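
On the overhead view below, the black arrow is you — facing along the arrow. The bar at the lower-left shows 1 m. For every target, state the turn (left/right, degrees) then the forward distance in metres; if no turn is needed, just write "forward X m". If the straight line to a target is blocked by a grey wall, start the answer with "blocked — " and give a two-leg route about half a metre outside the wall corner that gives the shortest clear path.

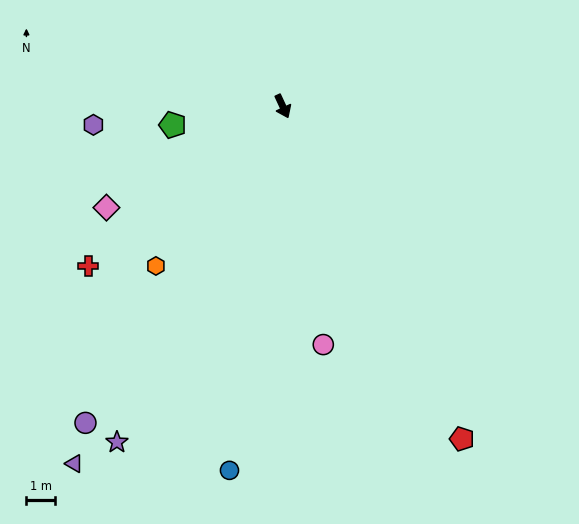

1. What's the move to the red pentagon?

turn left 3°, forward 13.2 m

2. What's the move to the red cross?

turn right 75°, forward 8.8 m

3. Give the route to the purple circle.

turn right 57°, forward 13.0 m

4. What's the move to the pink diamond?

turn right 85°, forward 7.1 m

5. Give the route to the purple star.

turn right 51°, forward 13.1 m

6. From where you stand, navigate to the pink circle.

turn right 15°, forward 8.5 m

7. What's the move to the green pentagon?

turn right 105°, forward 3.9 m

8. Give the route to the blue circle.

turn right 33°, forward 12.9 m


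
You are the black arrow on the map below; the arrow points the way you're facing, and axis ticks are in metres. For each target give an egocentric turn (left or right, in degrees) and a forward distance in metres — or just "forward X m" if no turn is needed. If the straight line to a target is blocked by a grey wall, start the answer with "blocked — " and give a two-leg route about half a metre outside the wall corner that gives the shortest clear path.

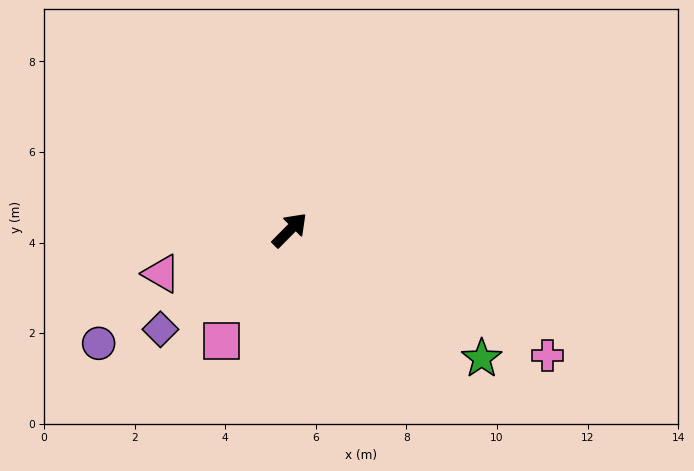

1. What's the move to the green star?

turn right 79°, forward 5.1 m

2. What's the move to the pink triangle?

turn left 153°, forward 3.0 m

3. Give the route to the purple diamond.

turn left 172°, forward 3.6 m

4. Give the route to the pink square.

turn right 167°, forward 2.9 m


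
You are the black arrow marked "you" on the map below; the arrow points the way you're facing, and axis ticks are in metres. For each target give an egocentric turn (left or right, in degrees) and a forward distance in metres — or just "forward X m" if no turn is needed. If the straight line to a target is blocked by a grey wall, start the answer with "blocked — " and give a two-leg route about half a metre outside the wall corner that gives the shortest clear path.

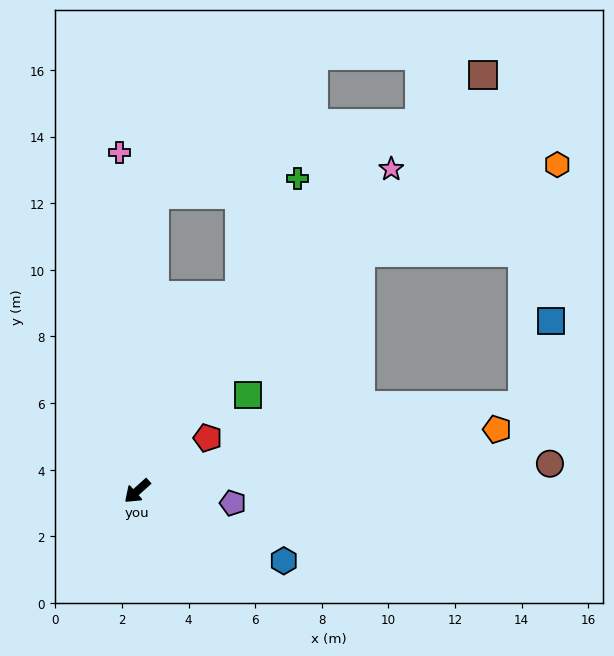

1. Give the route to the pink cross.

turn right 129°, forward 10.2 m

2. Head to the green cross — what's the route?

turn right 159°, forward 10.5 m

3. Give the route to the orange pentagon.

turn left 148°, forward 11.0 m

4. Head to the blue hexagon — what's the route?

turn left 113°, forward 4.9 m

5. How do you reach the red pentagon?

turn left 175°, forward 2.6 m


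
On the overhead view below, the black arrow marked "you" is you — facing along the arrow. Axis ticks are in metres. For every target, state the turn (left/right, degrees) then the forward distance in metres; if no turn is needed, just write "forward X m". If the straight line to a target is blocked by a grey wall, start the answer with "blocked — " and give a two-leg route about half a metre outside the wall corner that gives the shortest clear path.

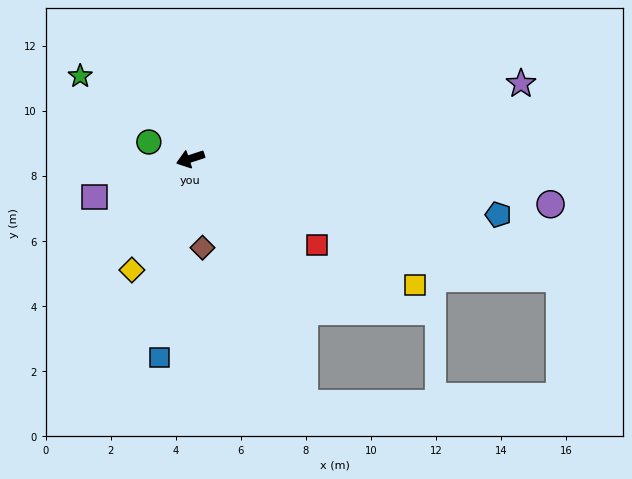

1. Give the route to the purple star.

turn left 175°, forward 10.4 m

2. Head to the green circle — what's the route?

turn right 40°, forward 1.4 m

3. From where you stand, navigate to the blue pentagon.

turn left 151°, forward 9.6 m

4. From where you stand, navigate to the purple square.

turn left 4°, forward 3.2 m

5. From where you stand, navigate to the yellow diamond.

turn left 44°, forward 3.9 m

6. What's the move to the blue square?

turn left 63°, forward 6.2 m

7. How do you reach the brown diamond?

turn left 79°, forward 2.8 m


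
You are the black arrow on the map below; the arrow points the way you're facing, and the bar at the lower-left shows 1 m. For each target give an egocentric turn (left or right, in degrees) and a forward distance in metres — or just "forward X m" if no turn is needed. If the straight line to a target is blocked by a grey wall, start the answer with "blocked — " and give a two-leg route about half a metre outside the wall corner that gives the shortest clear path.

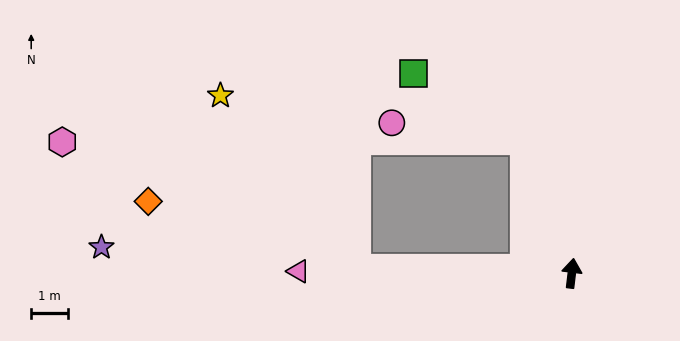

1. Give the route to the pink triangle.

turn left 96°, forward 7.5 m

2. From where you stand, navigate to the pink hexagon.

blocked — turn left 96°, forward 6.0 m, then turn right 23°, forward 8.8 m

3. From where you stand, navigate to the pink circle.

blocked — turn left 26°, forward 3.9 m, then turn left 63°, forward 3.7 m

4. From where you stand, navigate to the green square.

blocked — turn left 26°, forward 3.9 m, then turn left 40°, forward 3.6 m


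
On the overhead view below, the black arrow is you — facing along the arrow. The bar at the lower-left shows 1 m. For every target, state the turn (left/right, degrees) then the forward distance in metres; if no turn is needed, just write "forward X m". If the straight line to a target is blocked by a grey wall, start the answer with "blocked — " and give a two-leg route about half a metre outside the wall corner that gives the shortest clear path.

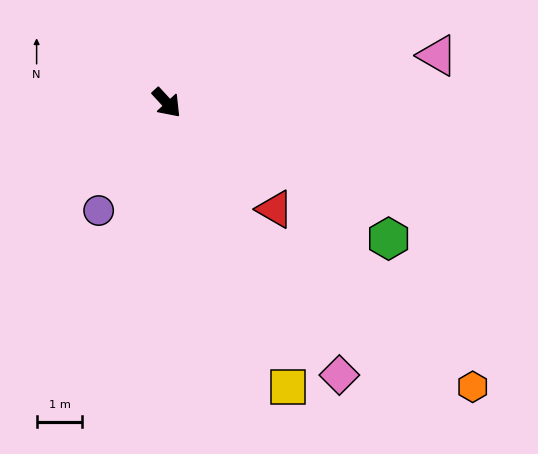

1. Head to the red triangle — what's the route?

turn left 3°, forward 3.3 m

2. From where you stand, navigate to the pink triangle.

turn left 57°, forward 6.0 m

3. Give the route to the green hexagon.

turn left 16°, forward 5.7 m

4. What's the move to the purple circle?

turn right 75°, forward 2.8 m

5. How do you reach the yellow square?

turn right 20°, forward 6.7 m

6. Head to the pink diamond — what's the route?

turn right 10°, forward 7.0 m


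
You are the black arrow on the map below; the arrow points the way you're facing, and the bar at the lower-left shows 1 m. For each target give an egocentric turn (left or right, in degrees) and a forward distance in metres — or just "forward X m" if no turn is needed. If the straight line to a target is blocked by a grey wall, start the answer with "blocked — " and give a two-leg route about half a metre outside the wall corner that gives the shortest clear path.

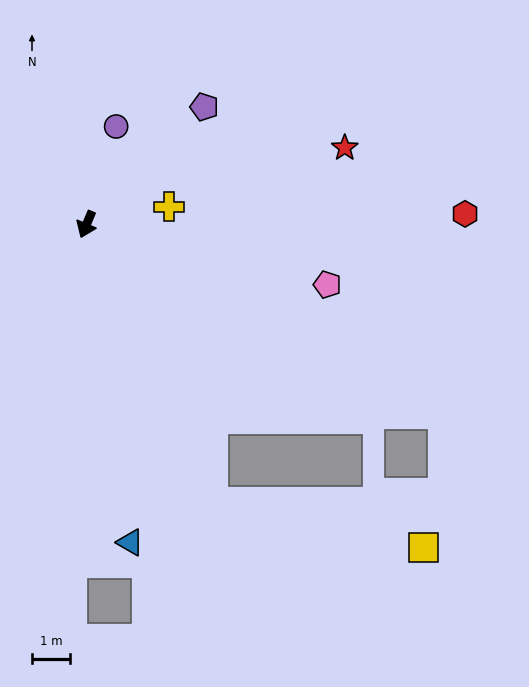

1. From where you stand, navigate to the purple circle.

turn right 174°, forward 2.7 m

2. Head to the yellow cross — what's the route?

turn left 125°, forward 2.2 m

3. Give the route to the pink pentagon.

turn left 99°, forward 6.6 m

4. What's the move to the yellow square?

blocked — turn left 47°, forward 8.1 m, then turn left 54°, forward 5.7 m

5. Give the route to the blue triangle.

turn left 31°, forward 8.5 m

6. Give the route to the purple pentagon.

turn left 158°, forward 4.4 m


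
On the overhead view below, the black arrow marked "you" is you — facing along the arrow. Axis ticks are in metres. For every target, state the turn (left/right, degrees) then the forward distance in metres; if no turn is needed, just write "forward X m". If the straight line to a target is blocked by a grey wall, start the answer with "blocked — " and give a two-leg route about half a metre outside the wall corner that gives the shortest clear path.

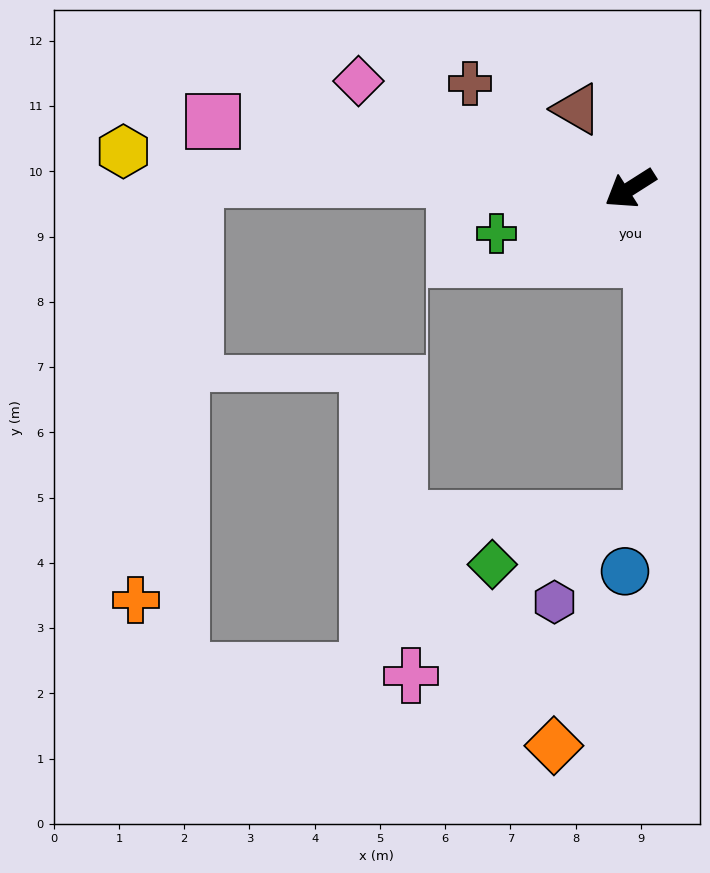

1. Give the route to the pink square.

turn right 42°, forward 6.5 m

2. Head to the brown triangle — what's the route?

turn right 89°, forward 1.5 m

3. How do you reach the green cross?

turn right 14°, forward 2.2 m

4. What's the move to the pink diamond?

turn right 54°, forward 4.5 m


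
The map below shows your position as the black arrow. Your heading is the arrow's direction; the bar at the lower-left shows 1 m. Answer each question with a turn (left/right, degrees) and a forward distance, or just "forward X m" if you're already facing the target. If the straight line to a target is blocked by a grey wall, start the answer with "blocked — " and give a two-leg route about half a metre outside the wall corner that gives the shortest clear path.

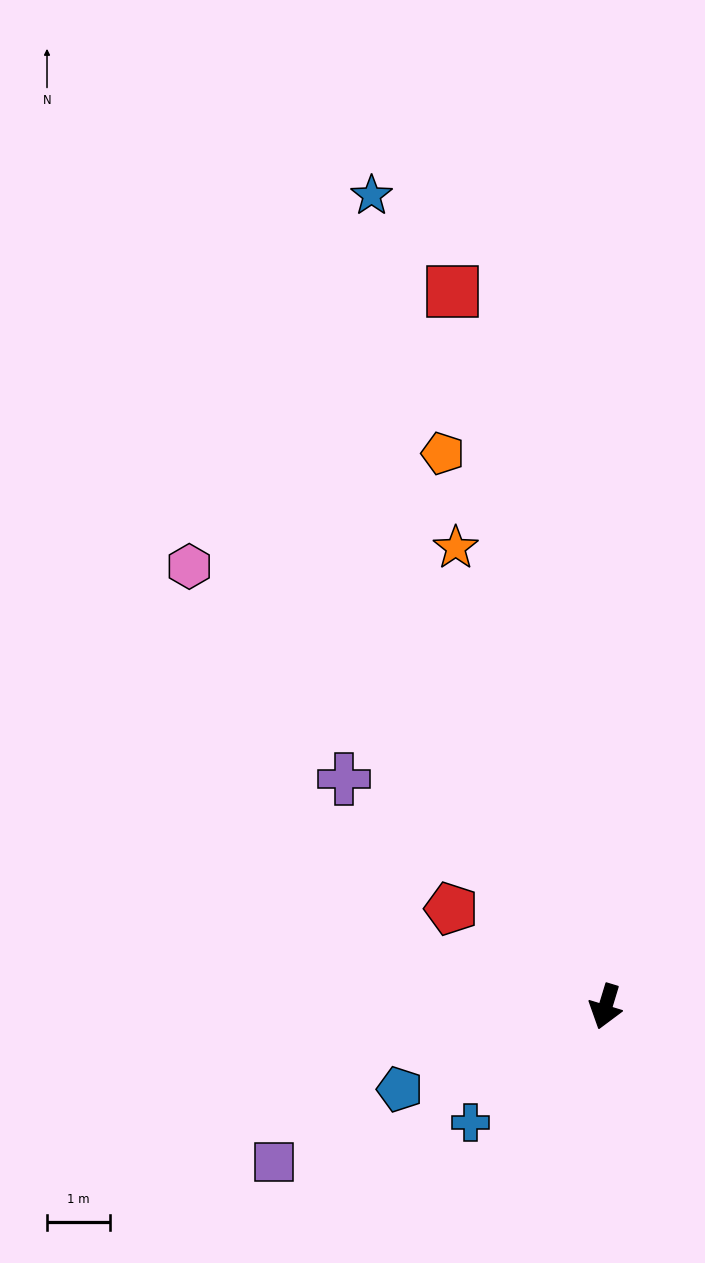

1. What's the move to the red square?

turn right 151°, forward 11.6 m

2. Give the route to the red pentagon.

turn right 106°, forward 2.9 m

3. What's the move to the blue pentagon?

turn right 51°, forward 3.5 m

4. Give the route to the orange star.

turn right 145°, forward 7.7 m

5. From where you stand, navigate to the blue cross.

turn right 33°, forward 2.8 m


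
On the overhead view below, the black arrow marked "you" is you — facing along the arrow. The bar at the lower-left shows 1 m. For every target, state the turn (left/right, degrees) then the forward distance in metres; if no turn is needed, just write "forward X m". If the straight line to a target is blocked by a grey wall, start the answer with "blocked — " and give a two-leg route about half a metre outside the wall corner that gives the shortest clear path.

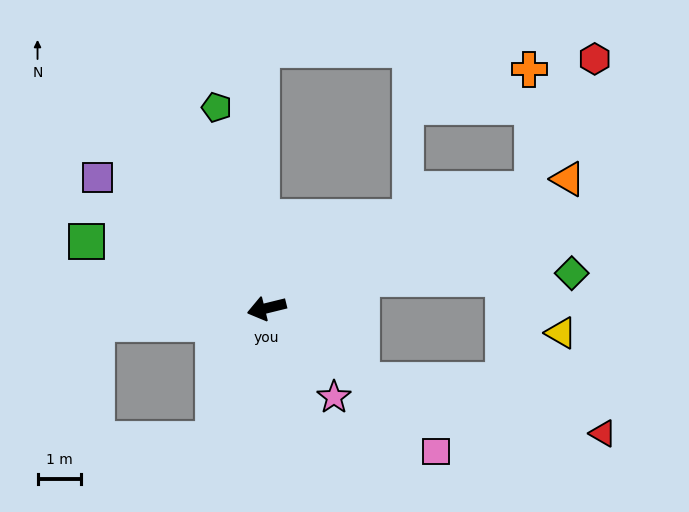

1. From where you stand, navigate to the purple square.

turn right 51°, forward 4.9 m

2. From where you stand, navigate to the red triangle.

blocked — turn left 129°, forward 2.7 m, then turn left 25°, forward 5.6 m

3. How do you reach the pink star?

turn left 113°, forward 2.5 m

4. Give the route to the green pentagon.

turn right 90°, forward 4.7 m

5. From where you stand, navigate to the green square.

turn right 34°, forward 4.4 m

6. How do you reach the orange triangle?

turn right 171°, forward 7.5 m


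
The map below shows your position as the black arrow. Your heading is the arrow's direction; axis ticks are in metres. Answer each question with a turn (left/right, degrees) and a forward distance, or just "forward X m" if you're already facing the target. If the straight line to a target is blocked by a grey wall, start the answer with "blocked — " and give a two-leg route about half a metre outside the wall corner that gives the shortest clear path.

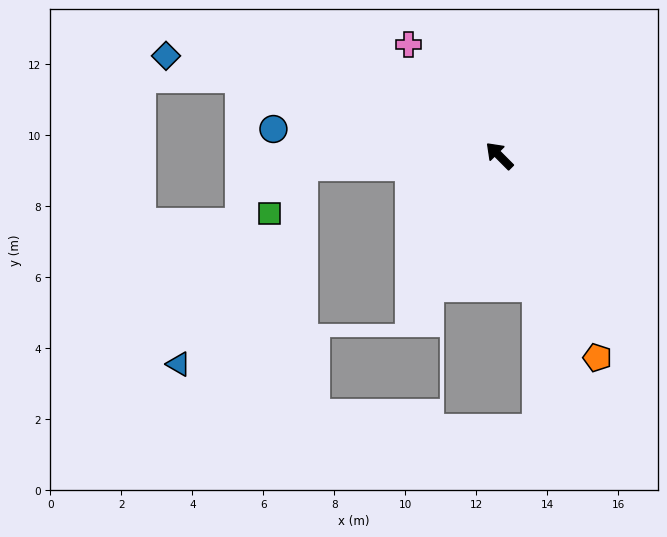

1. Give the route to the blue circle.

turn left 38°, forward 6.4 m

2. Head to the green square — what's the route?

blocked — turn left 48°, forward 5.5 m, then turn left 52°, forward 1.6 m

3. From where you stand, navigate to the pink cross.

turn right 6°, forward 4.0 m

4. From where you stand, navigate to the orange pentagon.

turn left 161°, forward 6.3 m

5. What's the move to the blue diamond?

turn left 28°, forward 9.8 m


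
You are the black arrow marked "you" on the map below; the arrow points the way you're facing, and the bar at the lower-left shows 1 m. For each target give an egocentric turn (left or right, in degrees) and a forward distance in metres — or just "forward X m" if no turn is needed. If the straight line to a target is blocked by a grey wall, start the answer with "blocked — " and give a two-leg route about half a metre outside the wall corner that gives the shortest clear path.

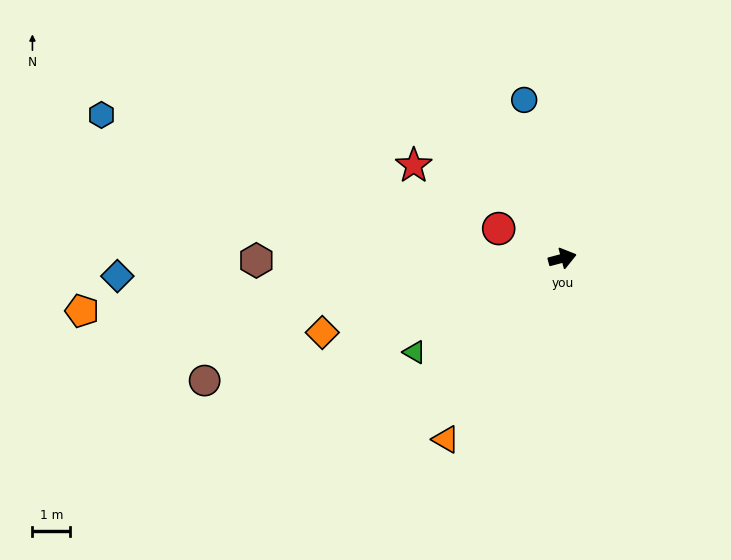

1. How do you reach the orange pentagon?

turn left 171°, forward 12.8 m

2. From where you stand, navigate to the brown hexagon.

turn left 166°, forward 8.1 m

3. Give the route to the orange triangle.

turn right 138°, forward 5.7 m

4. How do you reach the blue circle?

turn left 89°, forward 4.3 m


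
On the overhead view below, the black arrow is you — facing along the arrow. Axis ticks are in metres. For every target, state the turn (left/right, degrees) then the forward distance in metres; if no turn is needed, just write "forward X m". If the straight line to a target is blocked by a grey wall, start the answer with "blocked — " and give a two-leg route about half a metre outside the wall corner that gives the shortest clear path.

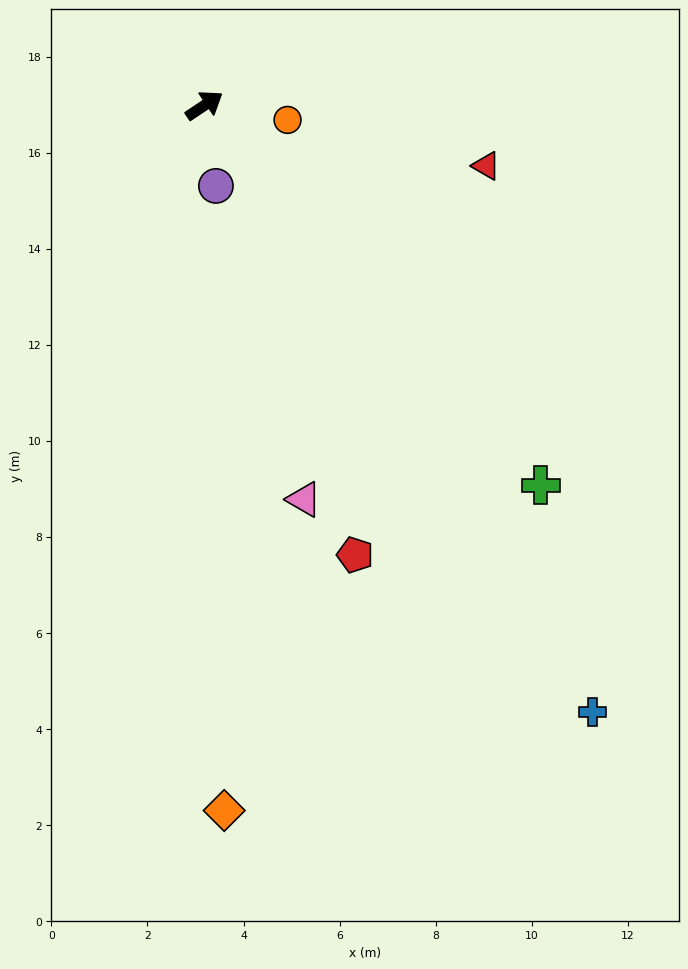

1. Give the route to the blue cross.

turn right 91°, forward 15.0 m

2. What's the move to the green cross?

turn right 82°, forward 10.6 m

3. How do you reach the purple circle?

turn right 116°, forward 1.7 m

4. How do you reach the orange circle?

turn right 44°, forward 1.8 m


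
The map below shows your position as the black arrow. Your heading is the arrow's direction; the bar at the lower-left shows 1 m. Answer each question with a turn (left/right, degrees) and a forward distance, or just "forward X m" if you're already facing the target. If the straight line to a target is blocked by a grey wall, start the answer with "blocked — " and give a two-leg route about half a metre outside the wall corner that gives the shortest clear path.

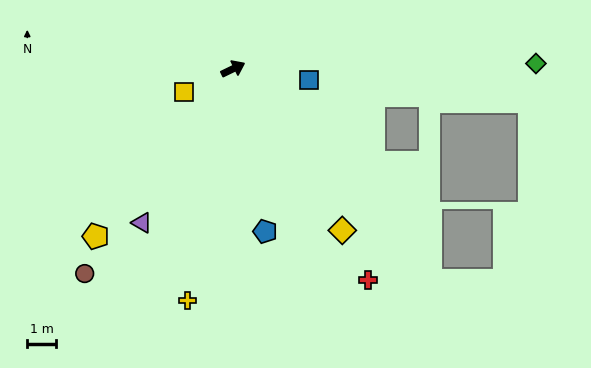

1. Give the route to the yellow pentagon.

turn right 155°, forward 7.5 m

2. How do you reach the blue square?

turn right 34°, forward 2.7 m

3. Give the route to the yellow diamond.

turn right 82°, forward 6.8 m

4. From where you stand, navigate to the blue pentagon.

turn right 105°, forward 5.7 m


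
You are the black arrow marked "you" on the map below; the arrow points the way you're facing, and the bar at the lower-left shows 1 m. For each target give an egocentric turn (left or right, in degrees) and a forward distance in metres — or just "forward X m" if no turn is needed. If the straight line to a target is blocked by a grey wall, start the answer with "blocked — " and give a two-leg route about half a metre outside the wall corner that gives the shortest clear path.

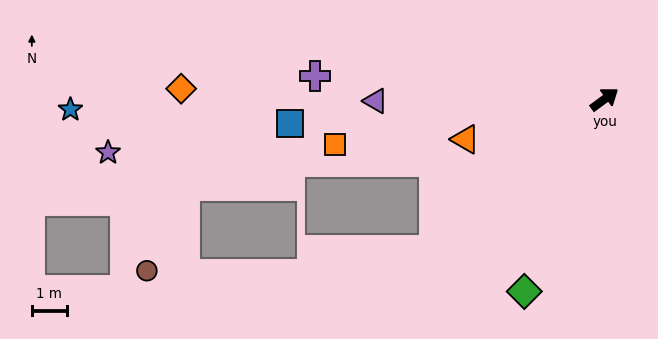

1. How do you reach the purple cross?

turn left 139°, forward 8.3 m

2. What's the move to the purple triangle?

turn left 144°, forward 6.5 m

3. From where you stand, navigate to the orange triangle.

turn left 160°, forward 4.1 m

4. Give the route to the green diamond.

turn right 149°, forward 5.9 m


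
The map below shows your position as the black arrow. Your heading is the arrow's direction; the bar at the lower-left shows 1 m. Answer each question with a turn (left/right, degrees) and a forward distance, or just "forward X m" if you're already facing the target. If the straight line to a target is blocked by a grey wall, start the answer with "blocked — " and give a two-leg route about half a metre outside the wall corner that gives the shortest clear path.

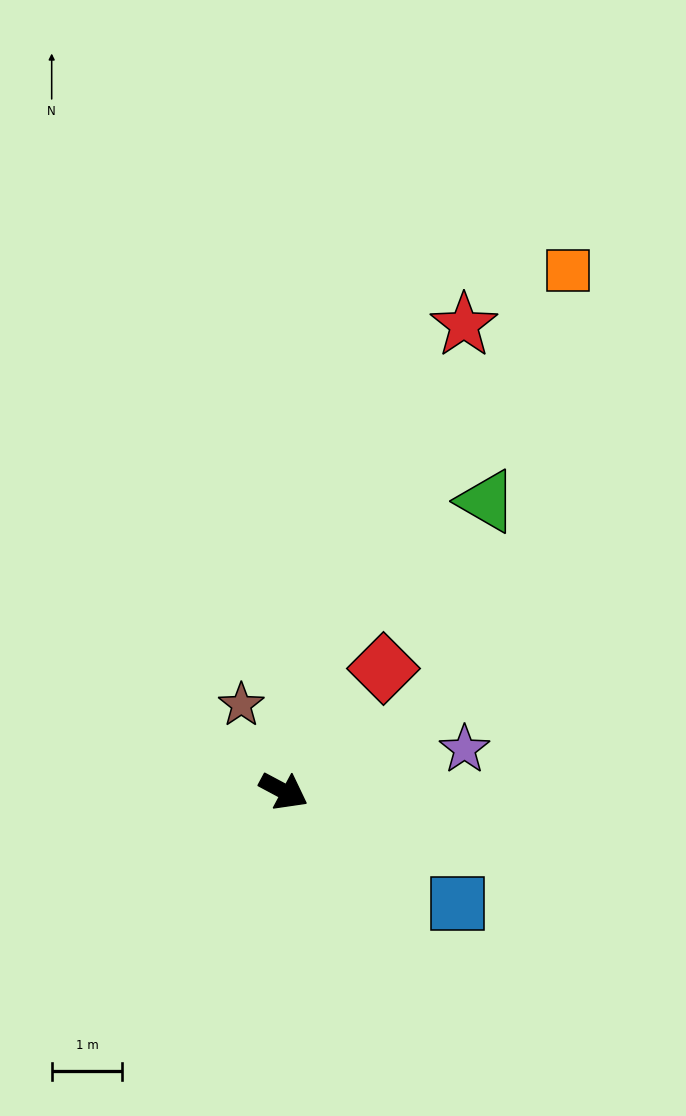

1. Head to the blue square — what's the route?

turn right 5°, forward 2.9 m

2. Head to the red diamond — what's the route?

turn left 79°, forward 2.2 m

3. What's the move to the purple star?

turn left 41°, forward 2.6 m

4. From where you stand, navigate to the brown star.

turn left 144°, forward 1.4 m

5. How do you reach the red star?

turn left 97°, forward 7.1 m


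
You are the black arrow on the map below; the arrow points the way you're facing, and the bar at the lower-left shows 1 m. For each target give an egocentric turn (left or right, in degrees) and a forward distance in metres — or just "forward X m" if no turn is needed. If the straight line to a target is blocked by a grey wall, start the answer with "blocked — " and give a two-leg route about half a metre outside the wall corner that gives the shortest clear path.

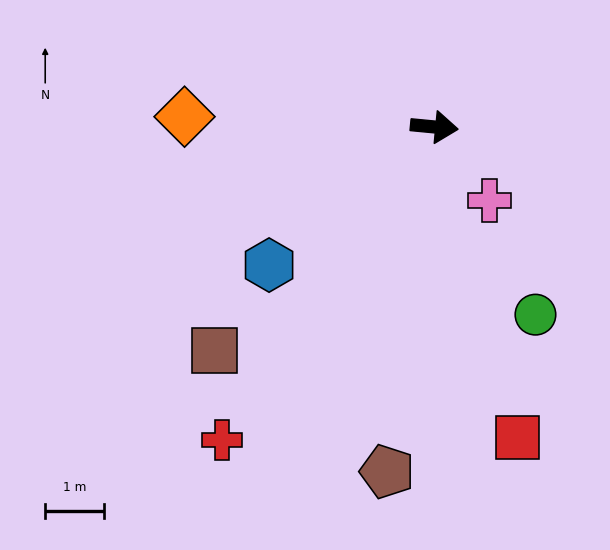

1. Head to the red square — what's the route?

turn right 70°, forward 5.4 m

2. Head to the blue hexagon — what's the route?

turn right 135°, forward 3.6 m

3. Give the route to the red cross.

turn right 119°, forward 6.4 m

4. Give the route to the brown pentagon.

turn right 92°, forward 5.9 m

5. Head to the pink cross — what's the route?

turn right 48°, forward 1.6 m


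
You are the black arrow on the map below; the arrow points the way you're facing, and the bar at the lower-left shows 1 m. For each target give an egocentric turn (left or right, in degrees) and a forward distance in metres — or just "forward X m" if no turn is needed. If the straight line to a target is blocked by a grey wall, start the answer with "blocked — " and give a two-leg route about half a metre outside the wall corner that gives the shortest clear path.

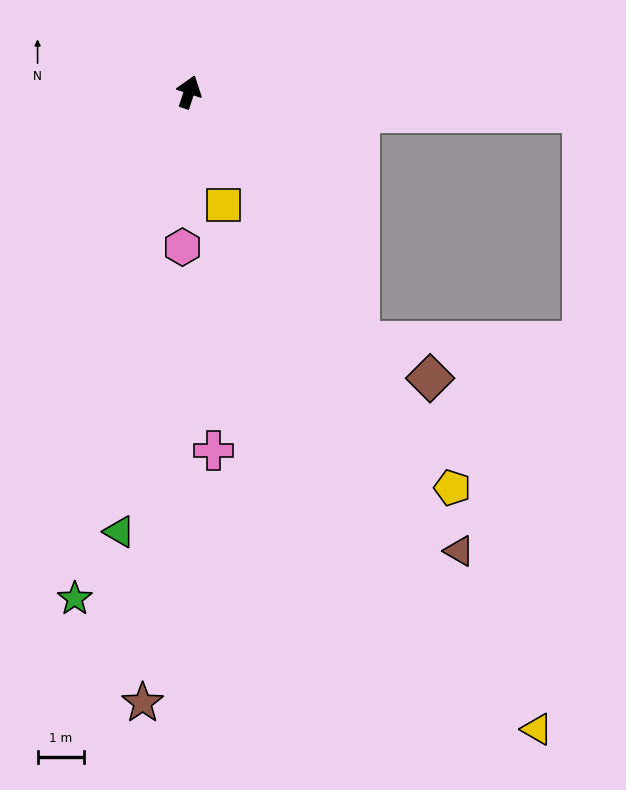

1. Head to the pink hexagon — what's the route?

turn right 164°, forward 3.3 m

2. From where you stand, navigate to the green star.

turn right 174°, forward 11.1 m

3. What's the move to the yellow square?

turn right 145°, forward 2.5 m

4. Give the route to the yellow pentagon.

turn right 128°, forward 10.2 m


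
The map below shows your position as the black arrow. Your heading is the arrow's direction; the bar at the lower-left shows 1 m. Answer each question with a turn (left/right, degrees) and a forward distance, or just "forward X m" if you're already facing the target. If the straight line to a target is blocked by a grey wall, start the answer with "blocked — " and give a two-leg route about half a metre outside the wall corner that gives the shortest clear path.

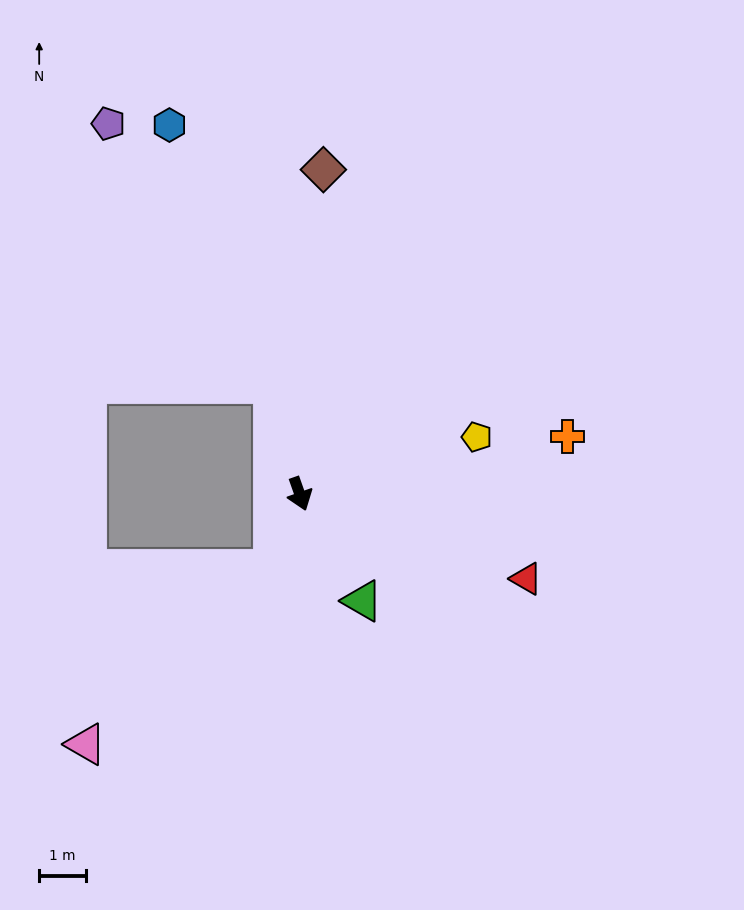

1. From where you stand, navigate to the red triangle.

turn left 50°, forward 5.2 m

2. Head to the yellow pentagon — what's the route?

turn left 88°, forward 4.0 m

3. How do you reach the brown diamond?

turn left 156°, forward 6.9 m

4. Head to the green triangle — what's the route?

turn left 11°, forward 2.6 m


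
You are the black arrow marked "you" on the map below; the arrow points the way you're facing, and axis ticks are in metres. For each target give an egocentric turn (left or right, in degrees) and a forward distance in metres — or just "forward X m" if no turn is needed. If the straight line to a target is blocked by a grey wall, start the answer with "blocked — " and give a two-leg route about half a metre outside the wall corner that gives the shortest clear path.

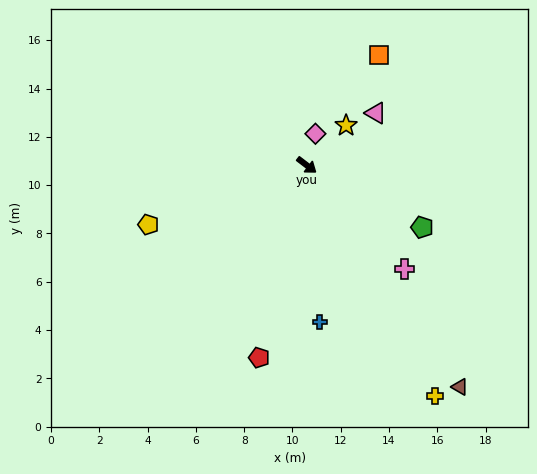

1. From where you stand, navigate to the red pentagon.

turn right 67°, forward 8.2 m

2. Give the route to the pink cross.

turn right 9°, forward 5.9 m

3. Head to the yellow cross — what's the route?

turn right 24°, forward 10.9 m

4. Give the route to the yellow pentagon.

turn right 122°, forward 7.0 m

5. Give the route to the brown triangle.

turn right 18°, forward 11.2 m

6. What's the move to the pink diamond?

turn left 112°, forward 1.4 m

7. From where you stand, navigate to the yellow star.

turn left 83°, forward 2.3 m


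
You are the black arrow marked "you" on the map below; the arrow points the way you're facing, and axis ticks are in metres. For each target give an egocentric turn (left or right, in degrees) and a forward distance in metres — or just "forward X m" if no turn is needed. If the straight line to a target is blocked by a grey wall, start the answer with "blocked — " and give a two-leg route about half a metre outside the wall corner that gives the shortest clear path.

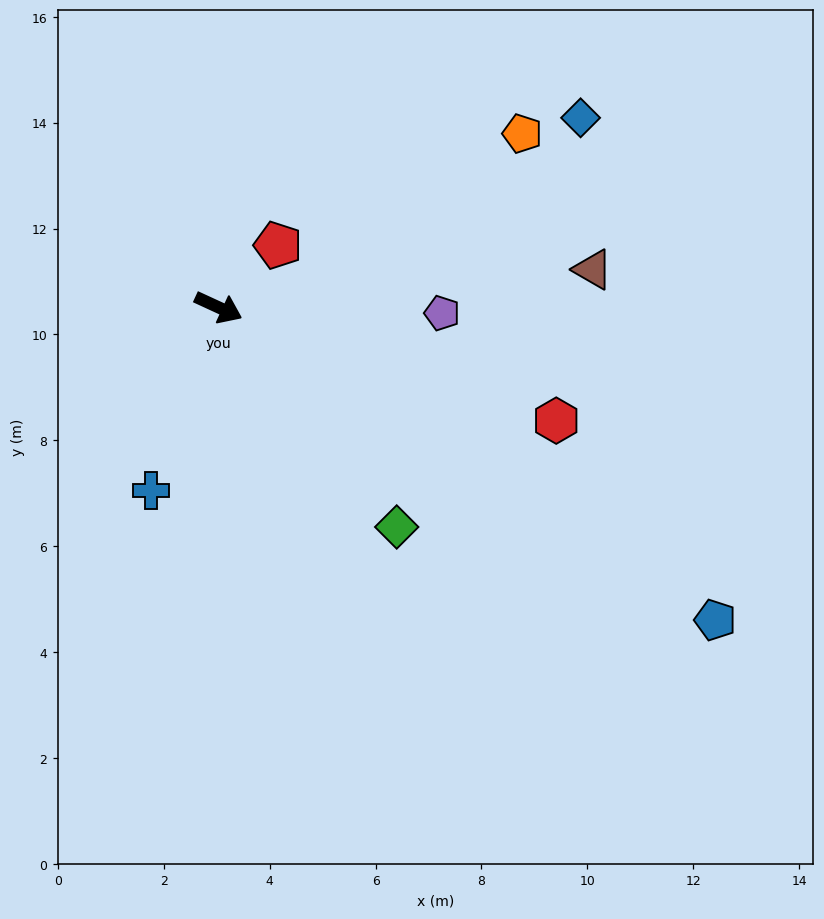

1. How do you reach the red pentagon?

turn left 71°, forward 1.6 m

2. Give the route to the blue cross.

turn right 85°, forward 3.7 m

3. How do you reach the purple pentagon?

turn left 23°, forward 4.2 m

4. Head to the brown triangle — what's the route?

turn left 30°, forward 7.1 m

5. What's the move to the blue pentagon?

turn right 7°, forward 11.1 m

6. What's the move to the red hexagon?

turn left 6°, forward 6.7 m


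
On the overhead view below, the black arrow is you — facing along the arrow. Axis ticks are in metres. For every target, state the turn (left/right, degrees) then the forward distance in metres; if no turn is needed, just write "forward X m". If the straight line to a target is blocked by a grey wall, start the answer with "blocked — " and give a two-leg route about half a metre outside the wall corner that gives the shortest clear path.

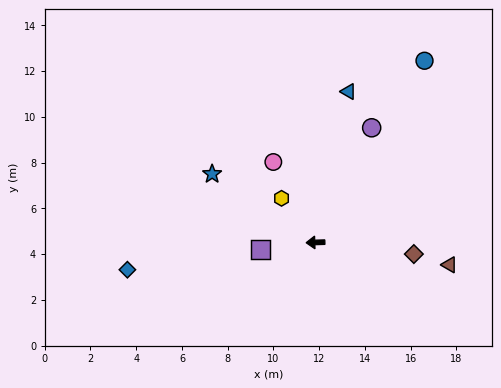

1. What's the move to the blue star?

turn right 35°, forward 5.4 m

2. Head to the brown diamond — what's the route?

turn left 171°, forward 4.3 m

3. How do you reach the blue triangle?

turn right 104°, forward 6.8 m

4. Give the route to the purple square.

turn left 5°, forward 2.4 m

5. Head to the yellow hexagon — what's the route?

turn right 54°, forward 2.4 m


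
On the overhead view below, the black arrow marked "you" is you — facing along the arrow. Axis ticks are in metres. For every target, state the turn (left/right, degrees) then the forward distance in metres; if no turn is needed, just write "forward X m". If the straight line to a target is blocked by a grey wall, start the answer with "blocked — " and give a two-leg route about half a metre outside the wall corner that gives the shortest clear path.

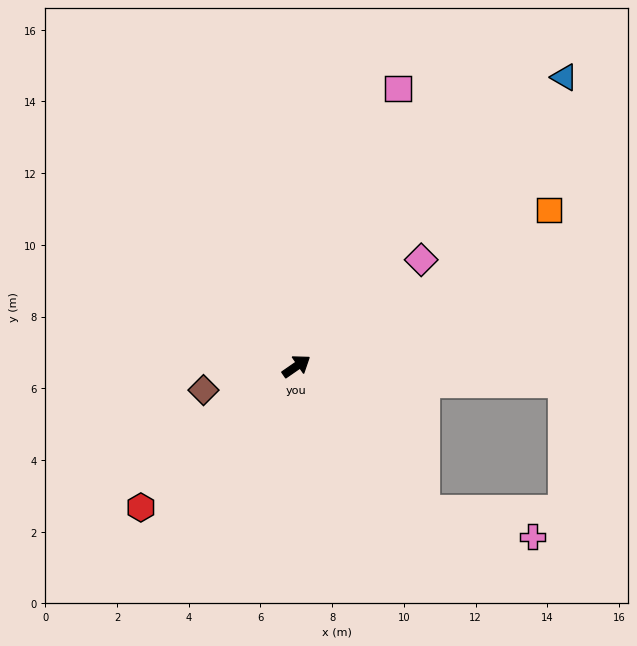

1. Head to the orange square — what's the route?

turn right 3°, forward 8.3 m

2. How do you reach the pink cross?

blocked — turn right 83°, forward 5.4 m, then turn left 35°, forward 3.1 m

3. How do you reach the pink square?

turn left 35°, forward 8.2 m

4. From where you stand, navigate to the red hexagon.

turn right 172°, forward 5.9 m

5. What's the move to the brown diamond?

turn left 160°, forward 2.7 m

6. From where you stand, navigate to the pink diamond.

turn left 6°, forward 4.6 m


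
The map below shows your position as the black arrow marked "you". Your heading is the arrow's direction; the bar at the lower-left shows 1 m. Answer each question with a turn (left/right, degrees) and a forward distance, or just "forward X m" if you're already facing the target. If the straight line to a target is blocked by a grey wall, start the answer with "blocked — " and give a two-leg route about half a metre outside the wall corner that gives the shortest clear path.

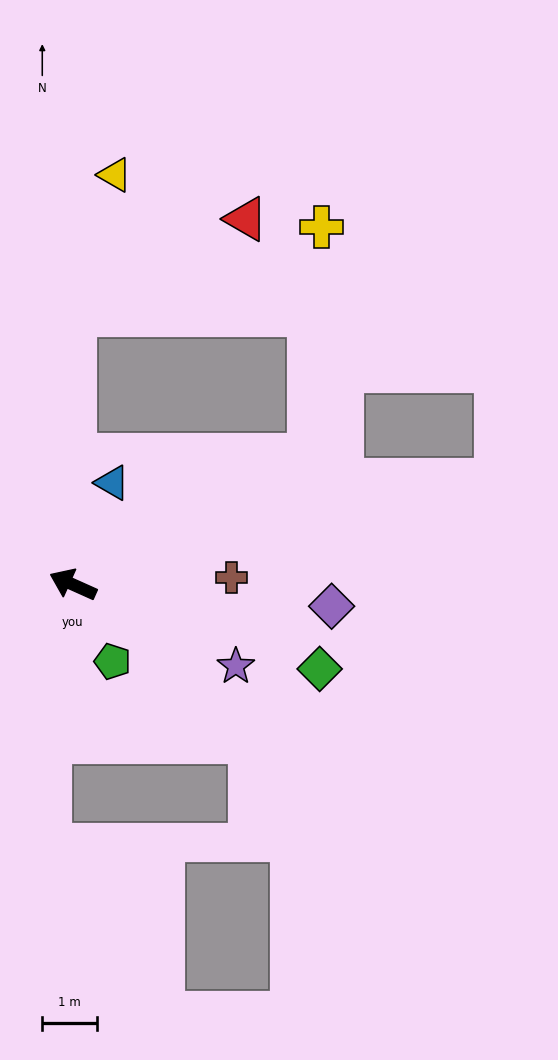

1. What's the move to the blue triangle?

turn right 87°, forward 2.0 m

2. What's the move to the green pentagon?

turn left 141°, forward 1.6 m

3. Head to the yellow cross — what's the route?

blocked — turn right 128°, forward 4.9 m, then turn left 60°, forward 4.2 m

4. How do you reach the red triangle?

blocked — turn right 66°, forward 5.0 m, then turn right 61°, forward 3.6 m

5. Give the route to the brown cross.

turn right 153°, forward 2.9 m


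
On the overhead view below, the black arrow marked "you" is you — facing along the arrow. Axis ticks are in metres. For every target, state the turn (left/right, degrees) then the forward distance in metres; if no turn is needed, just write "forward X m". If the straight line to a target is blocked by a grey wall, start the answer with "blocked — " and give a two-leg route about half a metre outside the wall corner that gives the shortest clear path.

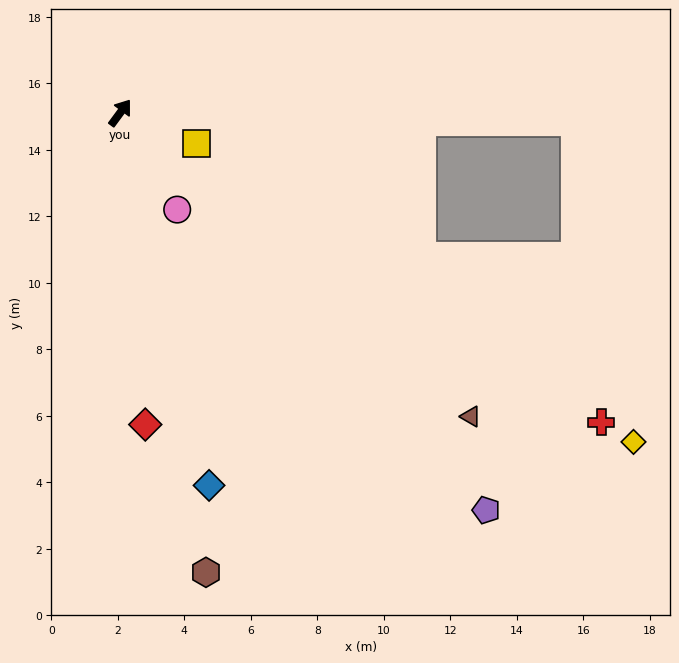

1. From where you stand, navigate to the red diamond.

turn right 139°, forward 9.4 m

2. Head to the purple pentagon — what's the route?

turn right 101°, forward 16.2 m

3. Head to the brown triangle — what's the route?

turn right 95°, forward 13.9 m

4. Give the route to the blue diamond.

turn right 130°, forward 11.5 m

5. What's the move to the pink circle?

turn right 113°, forward 3.4 m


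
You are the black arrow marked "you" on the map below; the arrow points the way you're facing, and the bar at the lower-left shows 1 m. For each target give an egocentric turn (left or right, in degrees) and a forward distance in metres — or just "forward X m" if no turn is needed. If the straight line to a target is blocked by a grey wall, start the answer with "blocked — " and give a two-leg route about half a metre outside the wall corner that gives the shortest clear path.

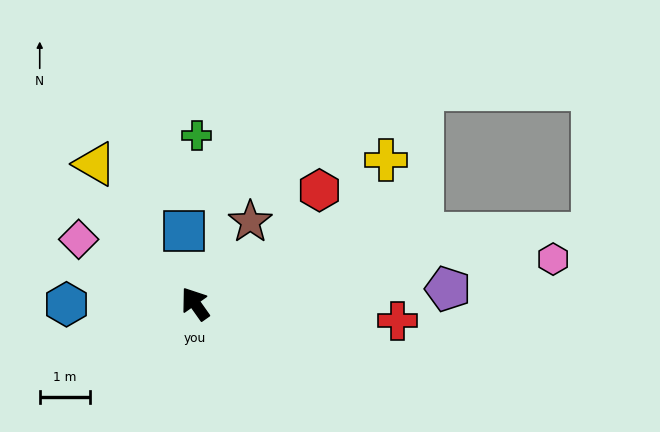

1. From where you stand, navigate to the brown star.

turn right 69°, forward 2.0 m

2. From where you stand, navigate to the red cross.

turn right 130°, forward 4.1 m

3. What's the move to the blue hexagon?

turn left 55°, forward 2.6 m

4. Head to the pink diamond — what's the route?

turn left 26°, forward 2.7 m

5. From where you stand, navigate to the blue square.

turn right 26°, forward 1.5 m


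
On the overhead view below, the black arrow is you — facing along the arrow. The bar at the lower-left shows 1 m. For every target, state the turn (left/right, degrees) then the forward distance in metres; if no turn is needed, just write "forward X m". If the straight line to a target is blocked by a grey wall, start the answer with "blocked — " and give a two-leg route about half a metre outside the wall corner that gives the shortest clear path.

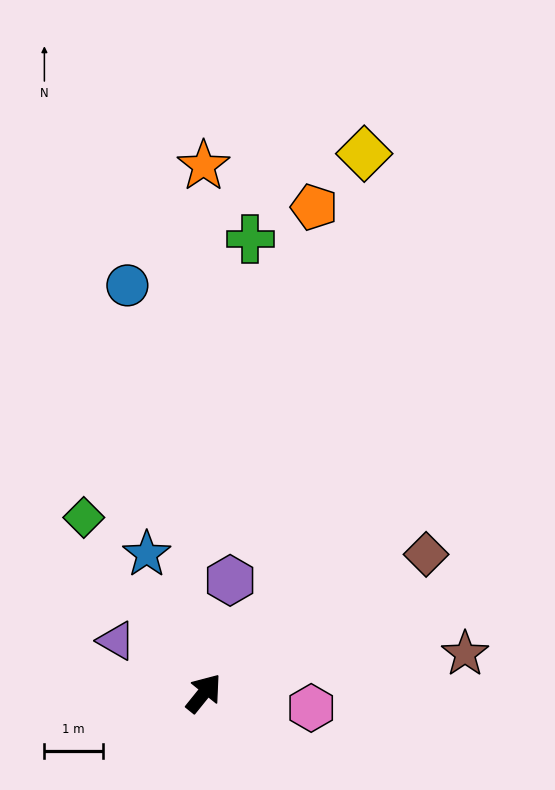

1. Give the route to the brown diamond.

turn right 19°, forward 4.5 m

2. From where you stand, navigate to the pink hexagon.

turn right 59°, forward 1.9 m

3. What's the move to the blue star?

turn left 61°, forward 2.6 m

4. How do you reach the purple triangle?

turn left 98°, forward 1.7 m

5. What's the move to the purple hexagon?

turn left 26°, forward 2.0 m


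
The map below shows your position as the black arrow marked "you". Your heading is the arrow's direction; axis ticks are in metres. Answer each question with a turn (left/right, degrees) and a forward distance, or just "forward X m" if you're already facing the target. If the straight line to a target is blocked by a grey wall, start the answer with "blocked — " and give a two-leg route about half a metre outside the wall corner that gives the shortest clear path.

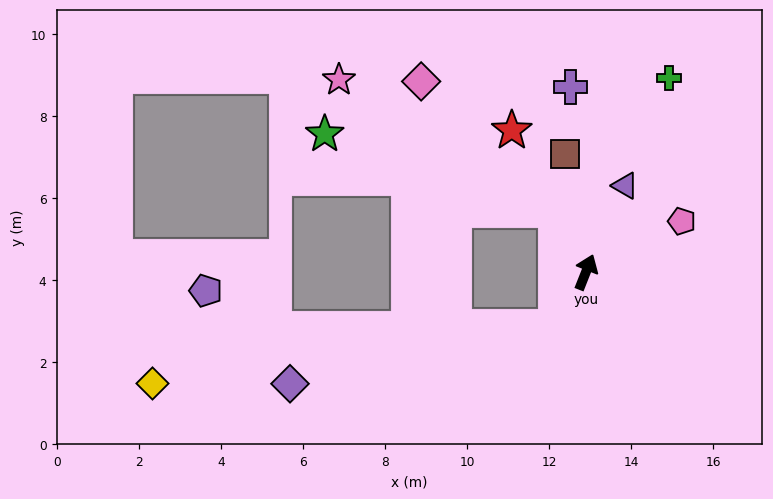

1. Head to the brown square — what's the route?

turn left 31°, forward 2.9 m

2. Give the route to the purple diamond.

blocked — turn left 173°, forward 1.5 m, then turn right 49°, forward 6.6 m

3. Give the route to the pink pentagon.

turn right 40°, forward 2.6 m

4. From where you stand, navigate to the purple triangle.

turn right 3°, forward 2.3 m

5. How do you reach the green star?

blocked — turn left 48°, forward 1.7 m, then turn left 45°, forward 5.9 m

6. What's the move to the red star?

turn left 49°, forward 3.9 m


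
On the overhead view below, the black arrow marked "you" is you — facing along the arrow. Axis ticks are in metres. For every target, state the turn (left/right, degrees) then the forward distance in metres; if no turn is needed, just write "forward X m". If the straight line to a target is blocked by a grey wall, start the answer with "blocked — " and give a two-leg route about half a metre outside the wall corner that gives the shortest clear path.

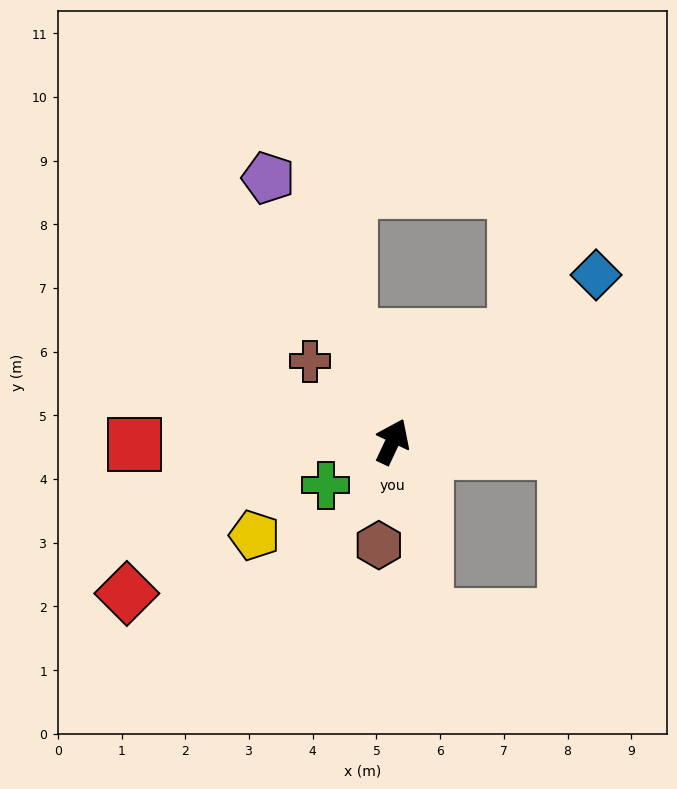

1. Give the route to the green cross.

turn left 148°, forward 1.3 m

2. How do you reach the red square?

turn left 116°, forward 4.1 m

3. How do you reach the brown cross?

turn left 71°, forward 1.8 m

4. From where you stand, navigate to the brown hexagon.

turn right 162°, forward 1.6 m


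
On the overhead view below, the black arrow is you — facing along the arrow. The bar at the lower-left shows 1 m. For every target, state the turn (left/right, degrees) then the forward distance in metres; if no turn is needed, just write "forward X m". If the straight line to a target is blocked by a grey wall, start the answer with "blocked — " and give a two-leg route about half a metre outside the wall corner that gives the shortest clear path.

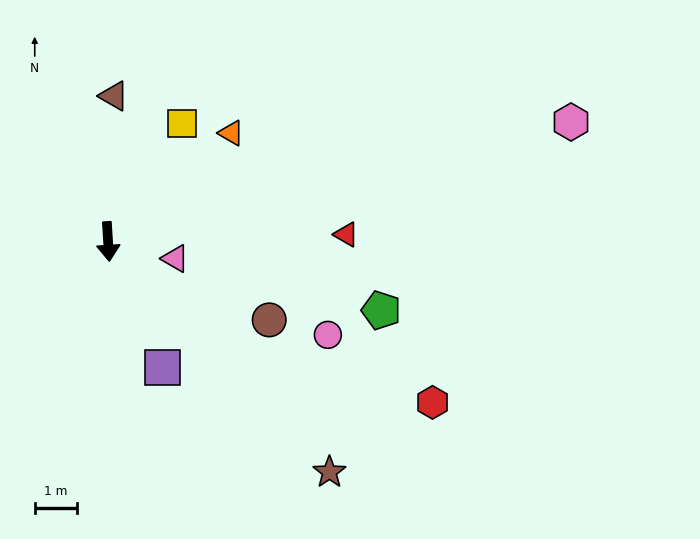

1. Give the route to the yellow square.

turn left 144°, forward 3.3 m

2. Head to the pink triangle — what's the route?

turn left 72°, forward 1.7 m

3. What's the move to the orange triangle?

turn left 128°, forward 3.9 m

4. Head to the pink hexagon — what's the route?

turn left 101°, forward 11.4 m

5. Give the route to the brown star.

turn left 40°, forward 7.6 m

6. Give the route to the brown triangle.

turn left 174°, forward 3.5 m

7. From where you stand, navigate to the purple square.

turn left 20°, forward 3.3 m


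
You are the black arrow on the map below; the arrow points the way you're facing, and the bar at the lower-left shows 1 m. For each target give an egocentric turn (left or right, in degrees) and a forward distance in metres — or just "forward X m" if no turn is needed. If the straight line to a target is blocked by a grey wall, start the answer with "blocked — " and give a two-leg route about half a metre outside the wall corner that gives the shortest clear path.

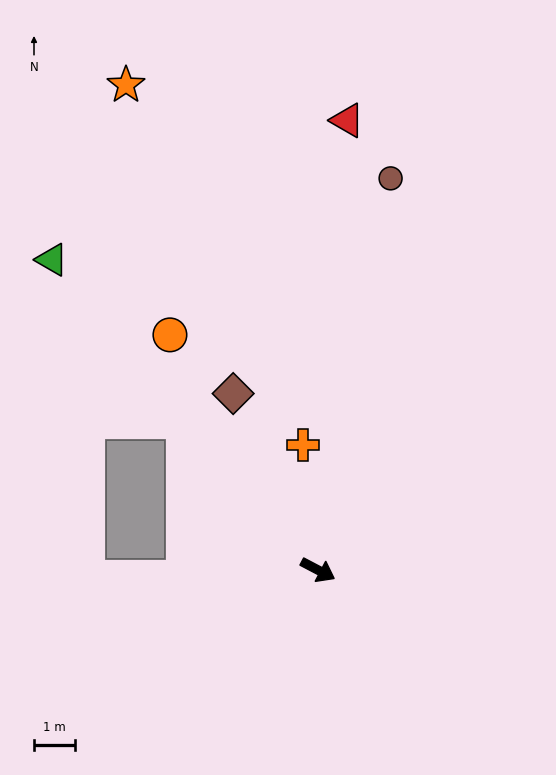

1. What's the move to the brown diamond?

turn left 143°, forward 4.8 m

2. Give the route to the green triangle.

turn left 158°, forward 10.0 m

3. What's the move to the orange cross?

turn left 125°, forward 3.1 m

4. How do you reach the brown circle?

turn left 107°, forward 9.7 m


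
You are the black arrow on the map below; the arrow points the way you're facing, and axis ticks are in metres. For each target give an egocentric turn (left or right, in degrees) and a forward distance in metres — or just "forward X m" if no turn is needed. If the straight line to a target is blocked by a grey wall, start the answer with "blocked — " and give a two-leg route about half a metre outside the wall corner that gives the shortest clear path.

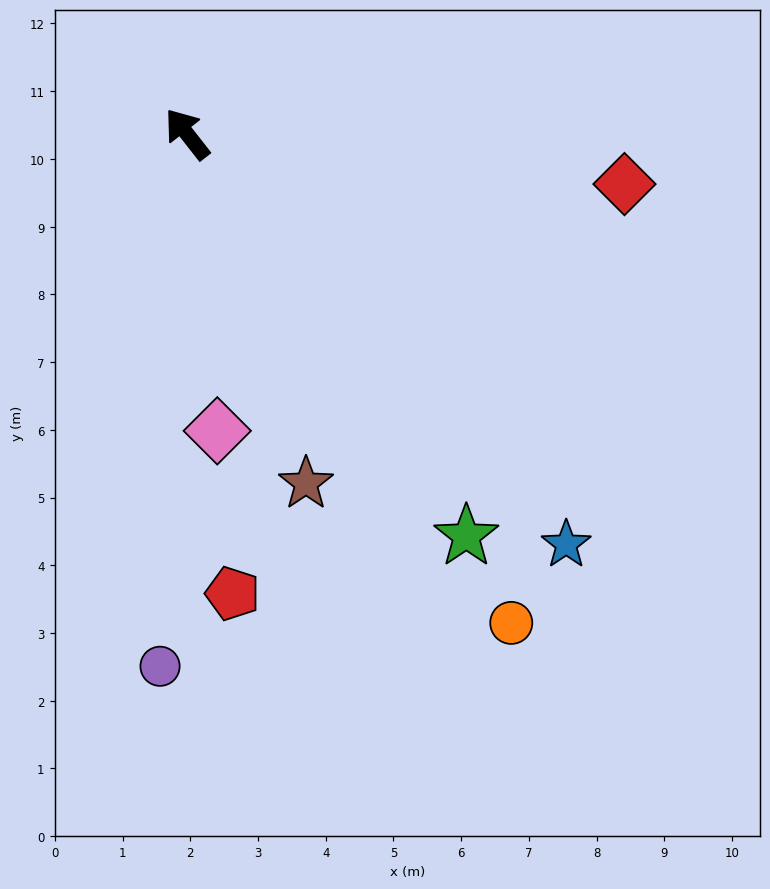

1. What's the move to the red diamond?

turn right 135°, forward 6.5 m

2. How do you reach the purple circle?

turn left 139°, forward 7.9 m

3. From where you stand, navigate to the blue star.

turn right 175°, forward 8.3 m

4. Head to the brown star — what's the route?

turn left 161°, forward 5.5 m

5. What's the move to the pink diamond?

turn left 148°, forward 4.4 m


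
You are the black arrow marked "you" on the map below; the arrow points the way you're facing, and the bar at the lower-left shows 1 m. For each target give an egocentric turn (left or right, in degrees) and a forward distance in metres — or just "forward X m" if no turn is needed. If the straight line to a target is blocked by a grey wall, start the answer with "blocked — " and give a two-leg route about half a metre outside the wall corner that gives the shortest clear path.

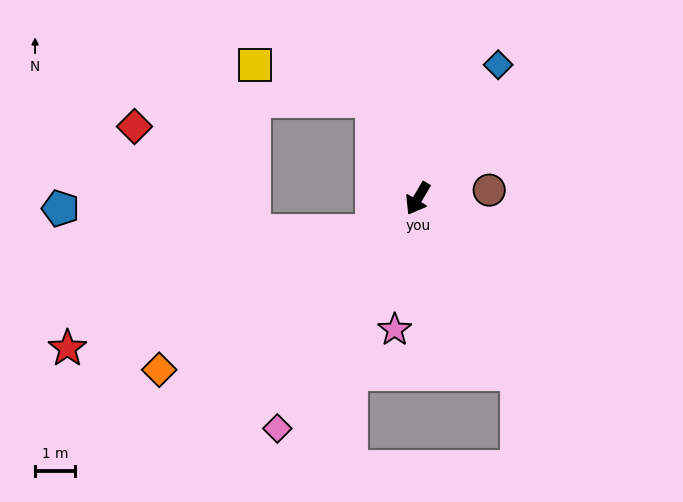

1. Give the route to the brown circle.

turn left 127°, forward 1.8 m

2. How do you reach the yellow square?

blocked — turn right 124°, forward 2.7 m, then turn left 48°, forward 3.0 m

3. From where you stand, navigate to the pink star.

turn left 21°, forward 3.3 m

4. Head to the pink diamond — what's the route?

forward 6.7 m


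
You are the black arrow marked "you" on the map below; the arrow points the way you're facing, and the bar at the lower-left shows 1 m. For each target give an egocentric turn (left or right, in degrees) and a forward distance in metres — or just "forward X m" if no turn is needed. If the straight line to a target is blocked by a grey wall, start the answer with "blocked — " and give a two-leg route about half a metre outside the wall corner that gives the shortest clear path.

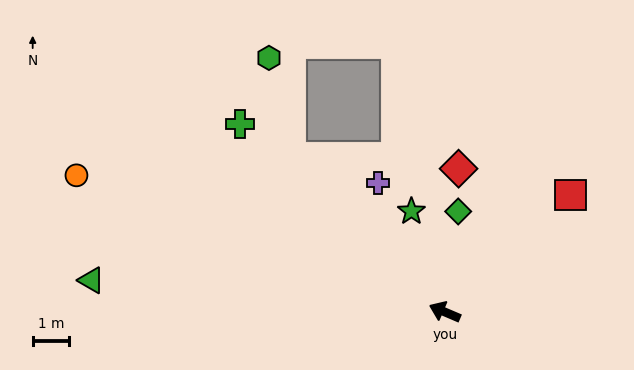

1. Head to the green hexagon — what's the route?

blocked — turn right 22°, forward 6.0 m, then turn right 33°, forward 2.8 m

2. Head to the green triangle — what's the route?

turn left 18°, forward 9.8 m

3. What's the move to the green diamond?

turn right 74°, forward 2.8 m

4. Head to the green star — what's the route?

turn right 49°, forward 2.9 m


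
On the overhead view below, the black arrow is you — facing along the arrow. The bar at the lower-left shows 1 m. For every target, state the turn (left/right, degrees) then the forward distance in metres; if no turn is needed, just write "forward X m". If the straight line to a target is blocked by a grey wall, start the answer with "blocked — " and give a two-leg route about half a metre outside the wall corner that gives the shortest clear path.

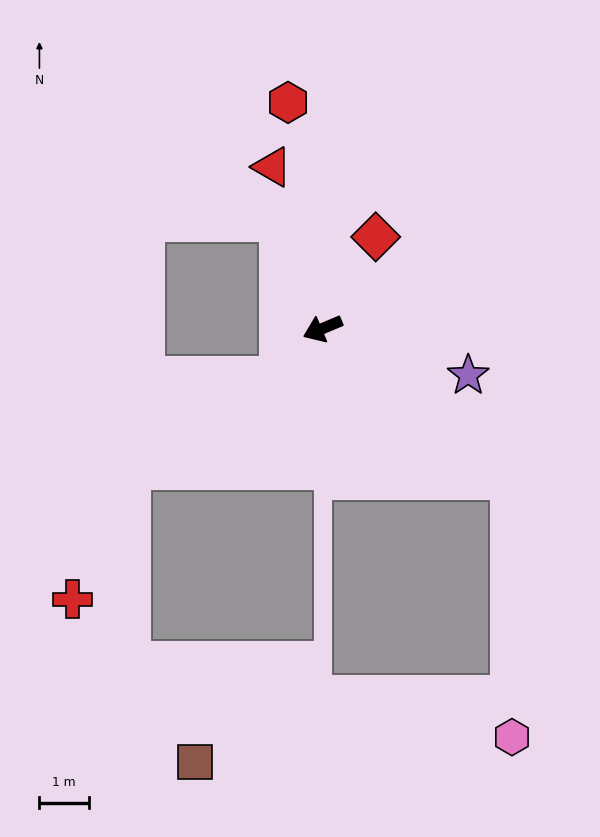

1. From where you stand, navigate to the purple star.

turn left 139°, forward 3.1 m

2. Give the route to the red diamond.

turn right 143°, forward 2.1 m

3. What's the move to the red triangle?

turn right 95°, forward 3.4 m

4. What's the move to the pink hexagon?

blocked — turn left 119°, forward 4.9 m, then turn right 52°, forward 5.2 m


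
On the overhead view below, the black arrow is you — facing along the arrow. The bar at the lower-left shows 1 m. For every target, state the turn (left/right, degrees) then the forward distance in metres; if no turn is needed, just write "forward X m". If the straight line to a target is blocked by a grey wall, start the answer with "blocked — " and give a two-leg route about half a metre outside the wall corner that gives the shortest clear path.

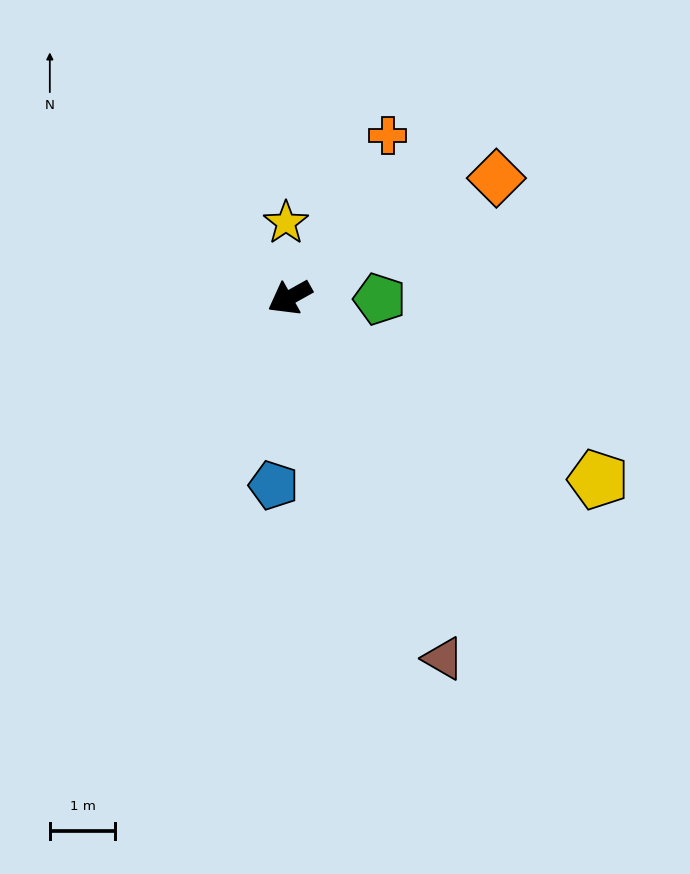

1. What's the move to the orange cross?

turn right 150°, forward 2.9 m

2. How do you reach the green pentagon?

turn left 150°, forward 1.4 m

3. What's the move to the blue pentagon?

turn left 56°, forward 2.9 m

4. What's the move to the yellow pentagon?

turn left 120°, forward 5.5 m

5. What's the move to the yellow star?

turn right 116°, forward 1.1 m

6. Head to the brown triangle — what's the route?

turn left 84°, forward 6.0 m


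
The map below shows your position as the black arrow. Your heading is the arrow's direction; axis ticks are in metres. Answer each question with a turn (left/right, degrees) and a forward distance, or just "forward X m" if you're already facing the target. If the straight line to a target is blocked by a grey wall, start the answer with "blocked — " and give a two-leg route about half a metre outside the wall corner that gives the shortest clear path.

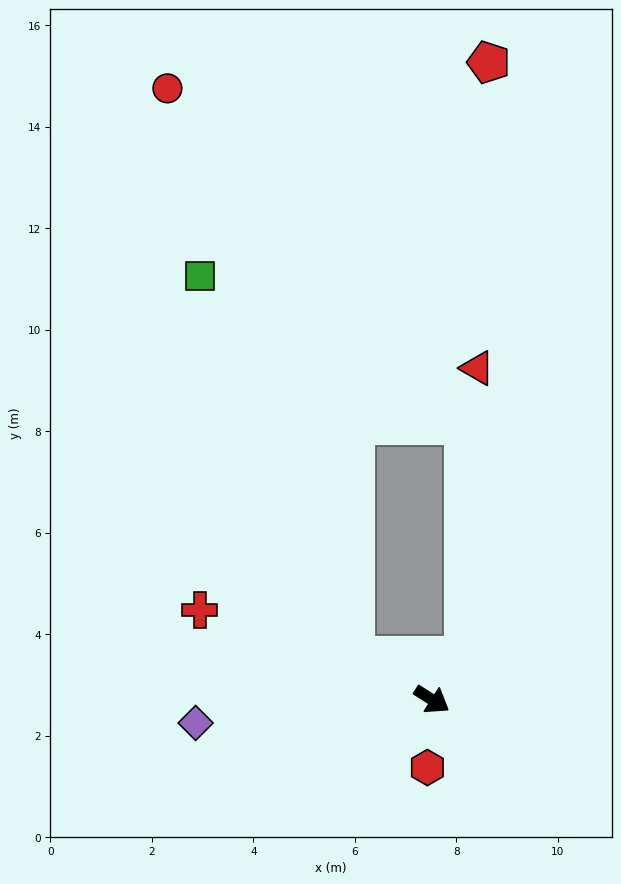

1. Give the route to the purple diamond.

turn right 142°, forward 4.7 m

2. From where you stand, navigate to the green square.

blocked — turn right 176°, forward 1.8 m, then turn right 40°, forward 8.1 m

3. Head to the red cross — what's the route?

turn right 169°, forward 4.9 m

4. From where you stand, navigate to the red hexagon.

turn right 61°, forward 1.3 m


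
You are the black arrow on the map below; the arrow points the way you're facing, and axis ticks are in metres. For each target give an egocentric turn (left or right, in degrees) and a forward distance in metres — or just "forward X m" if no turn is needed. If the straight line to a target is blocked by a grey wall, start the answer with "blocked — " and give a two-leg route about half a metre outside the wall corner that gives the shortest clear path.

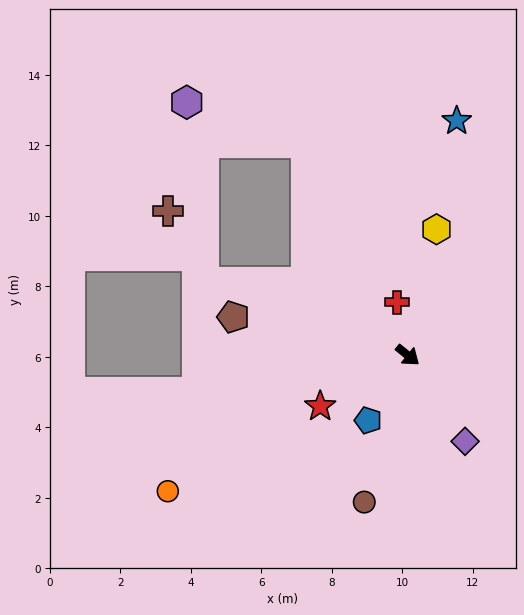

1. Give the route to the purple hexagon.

blocked — turn right 161°, forward 6.1 m, then turn right 64°, forward 5.1 m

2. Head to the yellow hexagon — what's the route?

turn left 116°, forward 3.7 m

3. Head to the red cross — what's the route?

turn left 140°, forward 1.5 m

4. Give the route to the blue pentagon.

turn right 82°, forward 2.2 m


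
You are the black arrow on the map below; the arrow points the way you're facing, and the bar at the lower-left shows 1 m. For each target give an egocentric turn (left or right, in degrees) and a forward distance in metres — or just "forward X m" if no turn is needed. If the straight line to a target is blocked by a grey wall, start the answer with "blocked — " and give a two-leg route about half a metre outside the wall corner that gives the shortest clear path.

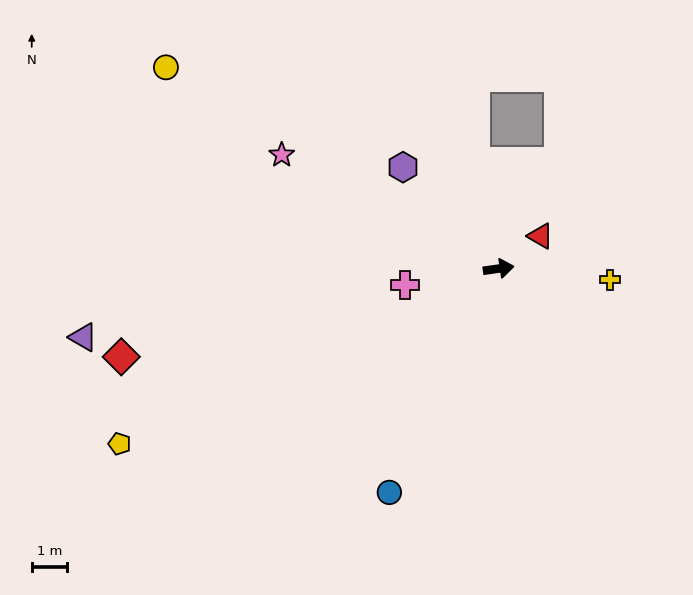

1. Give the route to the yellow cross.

turn right 14°, forward 3.2 m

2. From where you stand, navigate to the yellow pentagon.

turn right 163°, forward 11.8 m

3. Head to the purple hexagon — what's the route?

turn left 125°, forward 3.9 m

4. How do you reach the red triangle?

turn left 30°, forward 1.5 m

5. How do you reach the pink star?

turn left 144°, forward 6.9 m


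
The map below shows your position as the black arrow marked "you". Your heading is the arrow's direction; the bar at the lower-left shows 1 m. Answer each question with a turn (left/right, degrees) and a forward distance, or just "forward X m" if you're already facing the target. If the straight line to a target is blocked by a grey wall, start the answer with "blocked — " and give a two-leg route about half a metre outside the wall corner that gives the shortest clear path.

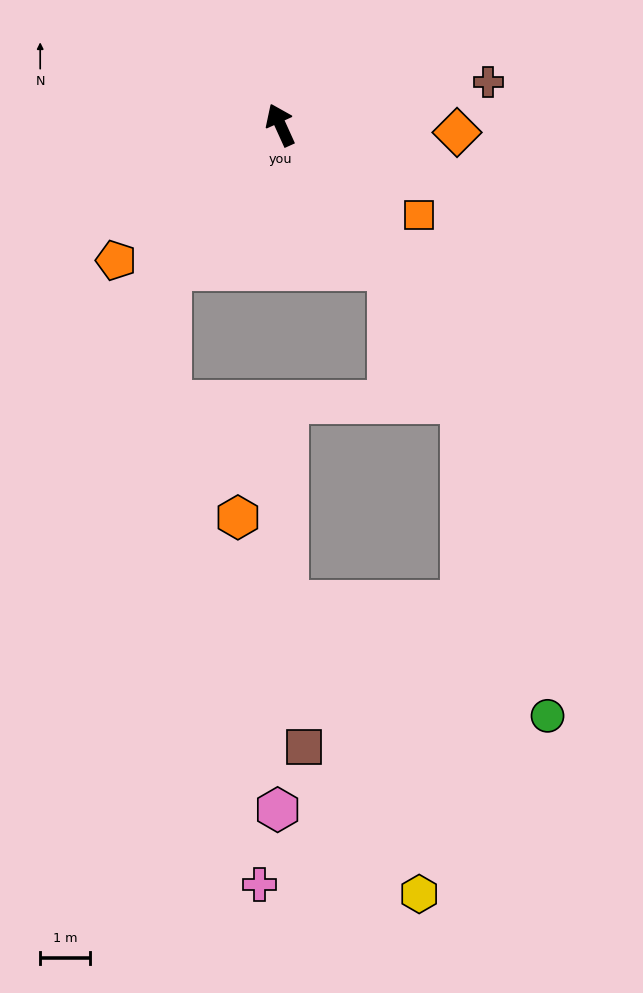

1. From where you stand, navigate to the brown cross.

turn right 103°, forward 4.2 m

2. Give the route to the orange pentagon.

turn left 105°, forward 4.3 m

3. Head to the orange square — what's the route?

turn right 147°, forward 3.3 m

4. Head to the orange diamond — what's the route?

turn right 117°, forward 3.5 m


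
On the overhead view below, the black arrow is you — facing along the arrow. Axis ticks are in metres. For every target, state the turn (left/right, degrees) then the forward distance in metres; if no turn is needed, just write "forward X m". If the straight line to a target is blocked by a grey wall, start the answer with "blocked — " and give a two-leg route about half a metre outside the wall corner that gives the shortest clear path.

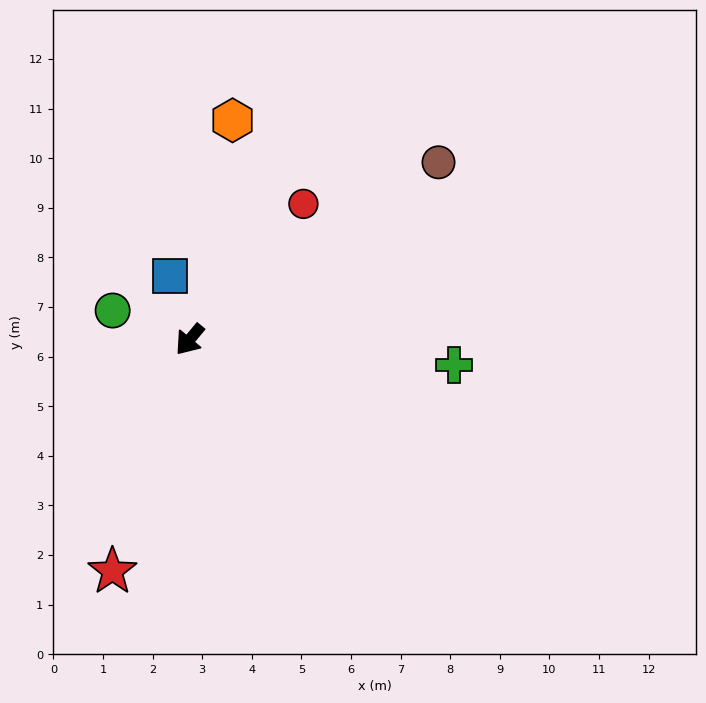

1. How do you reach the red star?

turn left 21°, forward 4.9 m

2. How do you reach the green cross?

turn left 124°, forward 5.4 m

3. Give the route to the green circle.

turn right 71°, forward 1.7 m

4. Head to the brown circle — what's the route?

turn left 165°, forward 6.2 m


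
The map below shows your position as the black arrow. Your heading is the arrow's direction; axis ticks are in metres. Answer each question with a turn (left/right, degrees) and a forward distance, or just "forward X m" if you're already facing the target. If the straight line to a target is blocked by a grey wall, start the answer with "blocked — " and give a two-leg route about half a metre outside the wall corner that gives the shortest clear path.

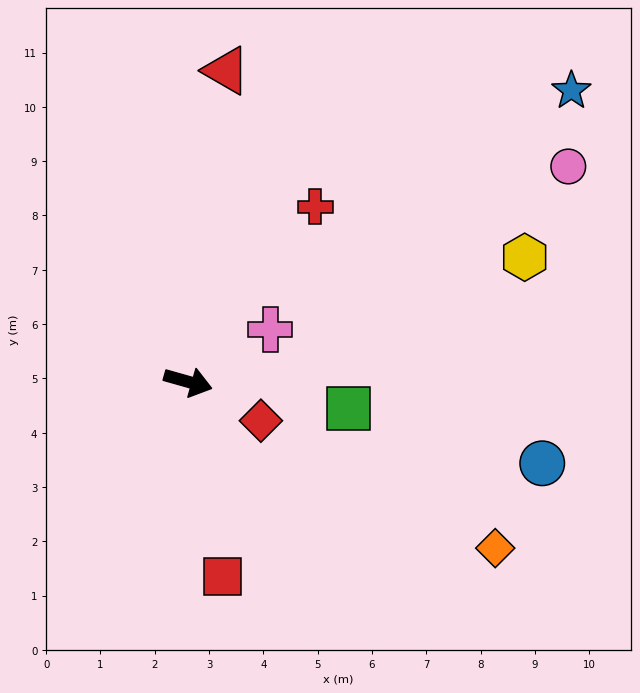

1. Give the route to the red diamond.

turn right 12°, forward 1.5 m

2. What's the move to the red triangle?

turn left 99°, forward 5.8 m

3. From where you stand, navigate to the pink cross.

turn left 48°, forward 1.8 m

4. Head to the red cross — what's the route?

turn left 70°, forward 4.0 m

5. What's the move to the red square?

turn right 64°, forward 3.7 m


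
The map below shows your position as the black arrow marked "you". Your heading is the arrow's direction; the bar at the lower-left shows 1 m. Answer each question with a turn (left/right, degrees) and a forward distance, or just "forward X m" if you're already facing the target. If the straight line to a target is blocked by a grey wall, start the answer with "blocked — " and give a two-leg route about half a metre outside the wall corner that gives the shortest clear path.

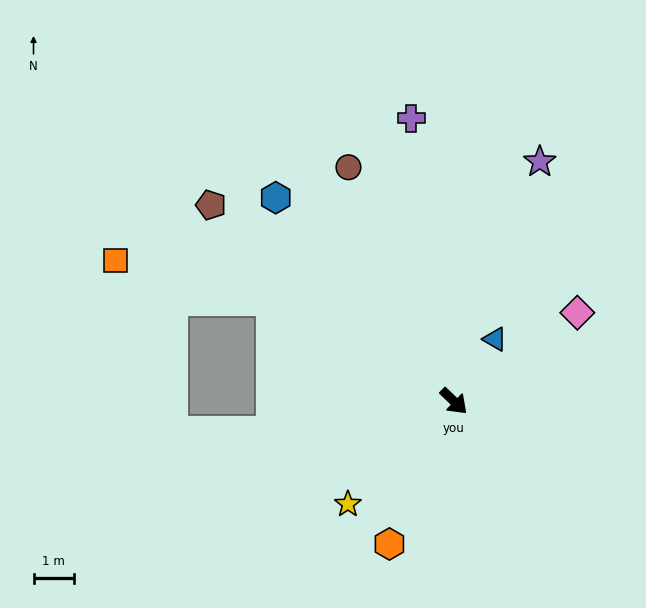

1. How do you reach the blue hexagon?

turn left 175°, forward 6.8 m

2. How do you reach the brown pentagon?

turn right 175°, forward 7.8 m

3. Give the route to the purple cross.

turn left 143°, forward 7.1 m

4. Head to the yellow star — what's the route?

turn right 92°, forward 3.7 m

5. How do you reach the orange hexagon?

turn right 70°, forward 3.9 m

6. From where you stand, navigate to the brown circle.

turn left 158°, forward 6.4 m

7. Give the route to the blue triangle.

turn left 100°, forward 1.9 m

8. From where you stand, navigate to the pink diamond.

turn left 80°, forward 3.8 m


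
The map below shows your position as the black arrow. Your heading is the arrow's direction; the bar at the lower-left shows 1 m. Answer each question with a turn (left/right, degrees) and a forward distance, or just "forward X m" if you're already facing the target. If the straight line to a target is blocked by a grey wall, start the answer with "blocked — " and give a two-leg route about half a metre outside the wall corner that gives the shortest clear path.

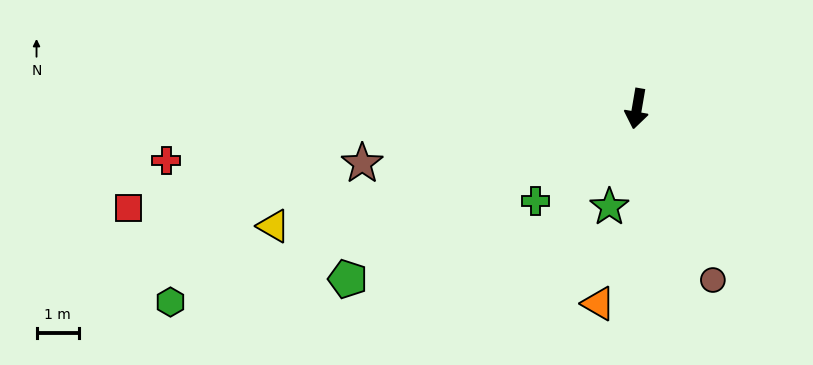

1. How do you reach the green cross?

turn right 38°, forward 3.2 m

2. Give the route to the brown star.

turn right 69°, forward 6.6 m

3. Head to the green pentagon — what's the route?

turn right 50°, forward 7.9 m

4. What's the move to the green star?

turn right 6°, forward 2.4 m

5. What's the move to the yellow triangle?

turn right 62°, forward 9.0 m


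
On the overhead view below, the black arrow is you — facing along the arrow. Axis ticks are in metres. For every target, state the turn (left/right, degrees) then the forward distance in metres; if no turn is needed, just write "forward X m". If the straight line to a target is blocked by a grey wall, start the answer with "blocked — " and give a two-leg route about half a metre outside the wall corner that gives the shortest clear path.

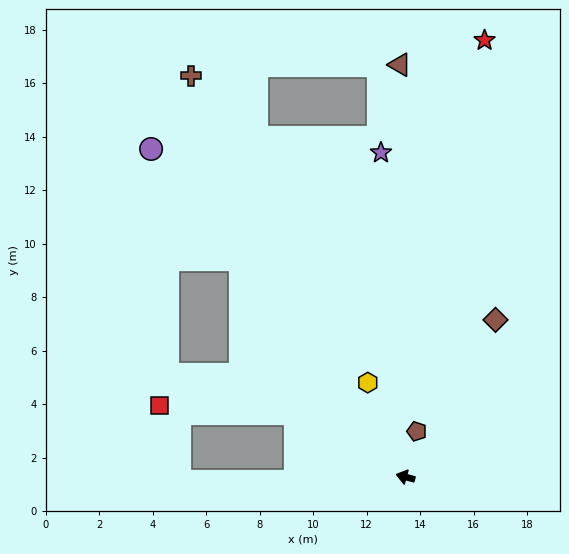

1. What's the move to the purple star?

turn right 70°, forward 12.2 m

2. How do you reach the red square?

blocked — turn right 15°, forward 4.8 m, then turn left 27°, forward 5.1 m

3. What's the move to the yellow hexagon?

turn right 53°, forward 3.8 m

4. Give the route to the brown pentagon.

turn right 89°, forward 1.8 m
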